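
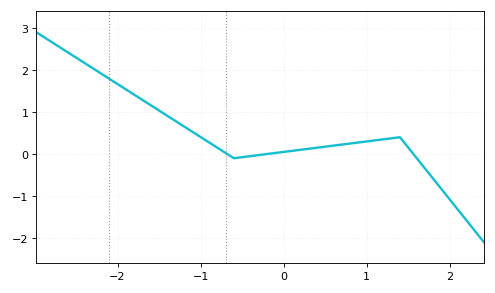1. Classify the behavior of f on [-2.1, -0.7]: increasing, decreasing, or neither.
decreasing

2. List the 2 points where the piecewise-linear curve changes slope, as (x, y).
(-0.6, -0.1); (1.4, 0.4)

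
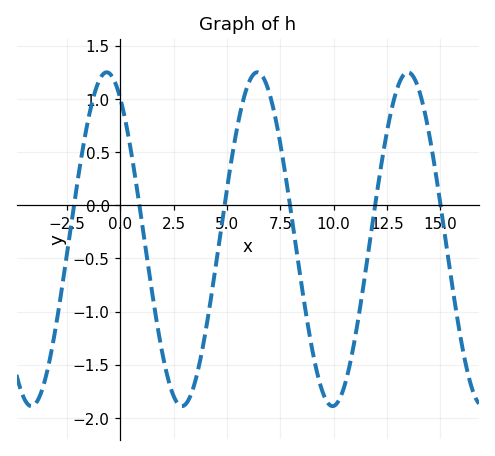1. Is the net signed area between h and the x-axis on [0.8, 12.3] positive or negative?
negative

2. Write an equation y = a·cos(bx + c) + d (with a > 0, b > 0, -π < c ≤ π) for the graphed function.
y = 1.57cos(0.89x + 0.57) - 0.32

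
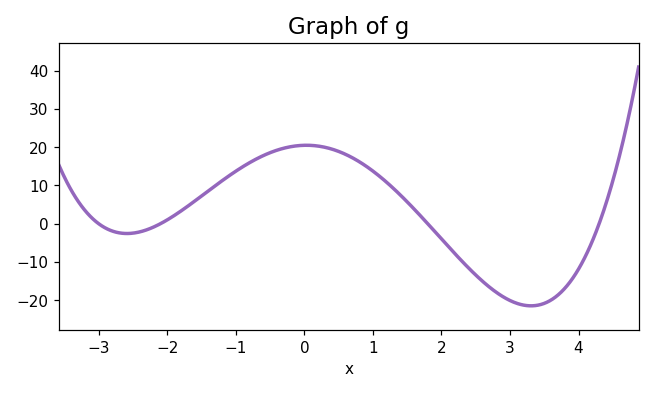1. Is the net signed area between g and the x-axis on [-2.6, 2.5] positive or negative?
positive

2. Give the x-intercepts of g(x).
-3, -2.1, 1.8, 4.3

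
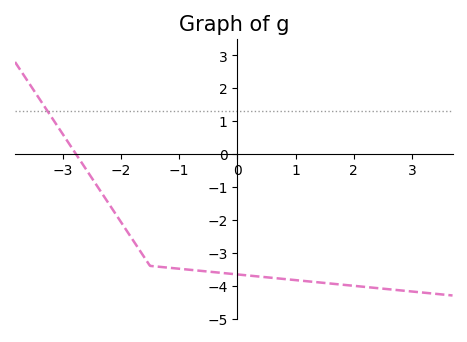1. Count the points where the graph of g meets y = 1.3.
1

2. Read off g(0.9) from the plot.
-3.82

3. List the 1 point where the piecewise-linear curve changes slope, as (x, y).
(-1.5, -3.4)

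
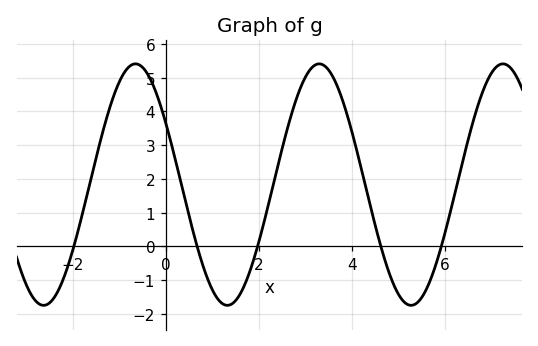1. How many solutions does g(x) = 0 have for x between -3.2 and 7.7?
5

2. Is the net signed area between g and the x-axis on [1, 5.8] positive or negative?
positive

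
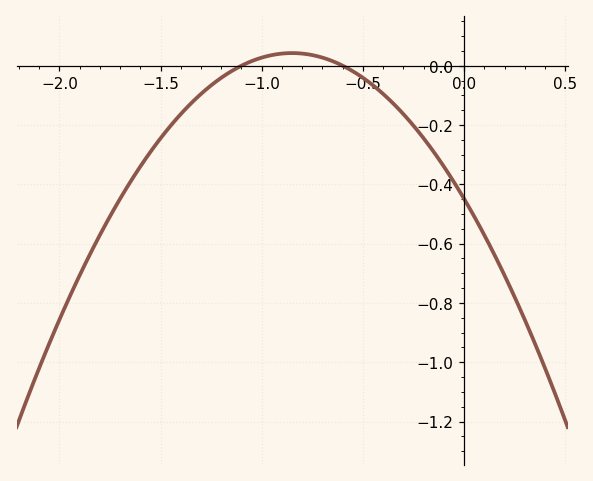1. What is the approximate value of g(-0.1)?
-0.34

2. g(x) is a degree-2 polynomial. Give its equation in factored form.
y = -0.68(x + 1.1)(x + 0.6)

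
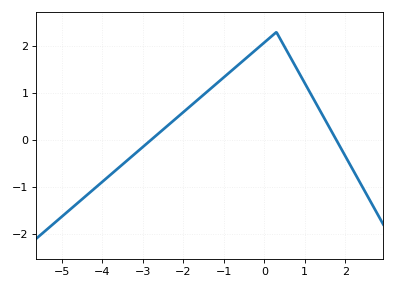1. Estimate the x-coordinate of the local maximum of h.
0.4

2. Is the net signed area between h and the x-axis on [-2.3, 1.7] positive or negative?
positive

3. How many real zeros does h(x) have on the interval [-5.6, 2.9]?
2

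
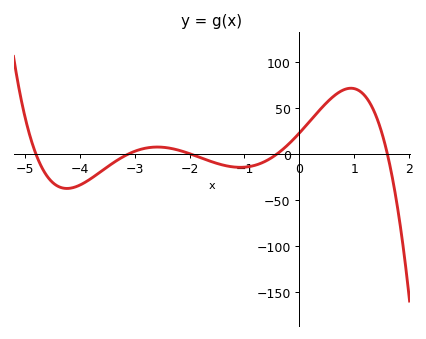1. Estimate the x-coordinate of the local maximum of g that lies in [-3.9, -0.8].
-2.59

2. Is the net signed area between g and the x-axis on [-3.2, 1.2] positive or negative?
positive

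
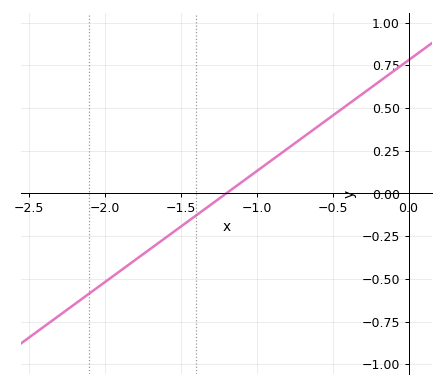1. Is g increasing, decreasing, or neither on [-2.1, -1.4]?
increasing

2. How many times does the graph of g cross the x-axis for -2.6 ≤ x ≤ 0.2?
1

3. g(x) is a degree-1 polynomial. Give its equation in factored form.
y = 0.65(x + 1.2)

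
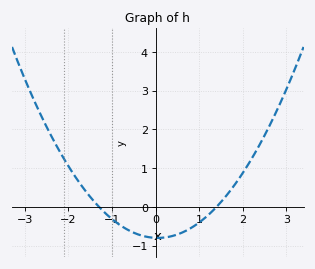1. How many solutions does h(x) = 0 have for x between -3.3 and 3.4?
2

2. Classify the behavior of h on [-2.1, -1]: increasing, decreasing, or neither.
decreasing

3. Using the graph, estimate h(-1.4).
0.123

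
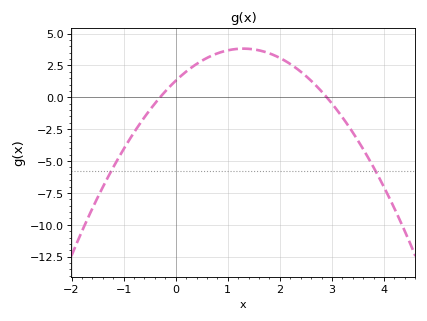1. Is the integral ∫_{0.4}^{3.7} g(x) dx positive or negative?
positive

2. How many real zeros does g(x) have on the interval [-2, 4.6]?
2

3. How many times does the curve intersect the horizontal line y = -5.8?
2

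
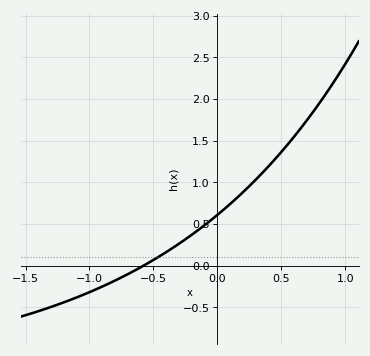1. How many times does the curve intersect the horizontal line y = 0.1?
1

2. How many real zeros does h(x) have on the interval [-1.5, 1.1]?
1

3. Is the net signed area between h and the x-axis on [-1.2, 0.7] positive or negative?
positive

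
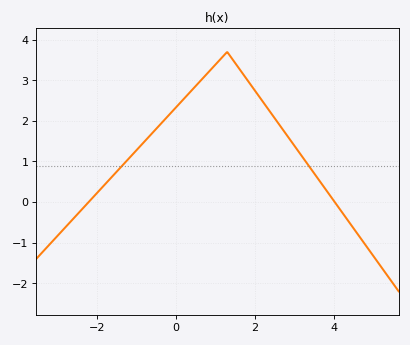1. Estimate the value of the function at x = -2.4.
-0.196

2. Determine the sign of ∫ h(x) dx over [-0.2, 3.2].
positive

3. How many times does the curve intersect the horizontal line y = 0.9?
2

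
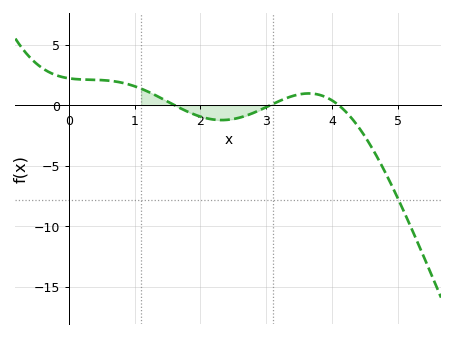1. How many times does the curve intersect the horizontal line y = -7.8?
1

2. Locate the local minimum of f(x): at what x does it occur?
2.3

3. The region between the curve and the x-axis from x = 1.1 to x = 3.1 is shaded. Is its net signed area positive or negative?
negative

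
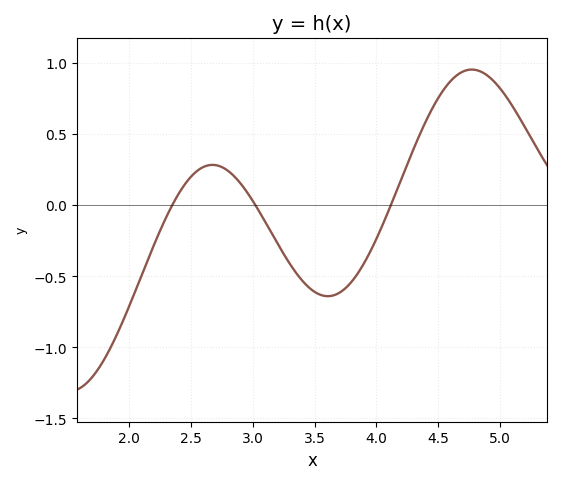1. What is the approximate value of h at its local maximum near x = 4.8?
0.953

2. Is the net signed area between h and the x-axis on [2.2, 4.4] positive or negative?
negative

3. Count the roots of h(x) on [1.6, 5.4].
3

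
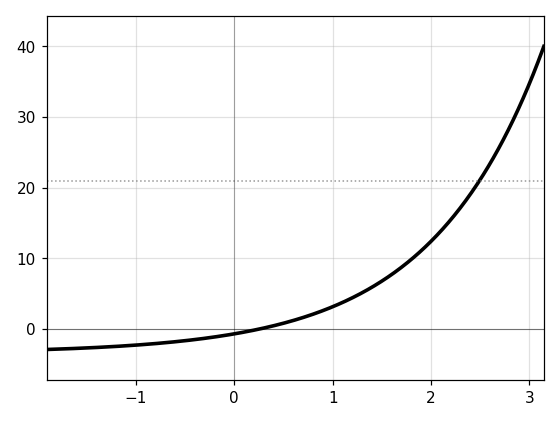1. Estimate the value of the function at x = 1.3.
5.13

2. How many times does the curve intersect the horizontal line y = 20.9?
1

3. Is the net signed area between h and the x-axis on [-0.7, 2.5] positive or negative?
positive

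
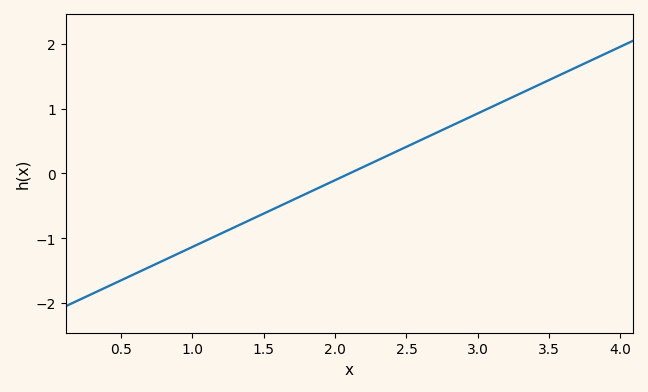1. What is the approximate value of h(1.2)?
-0.9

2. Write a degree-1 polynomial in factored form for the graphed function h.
y = 1.03(x - 2.1)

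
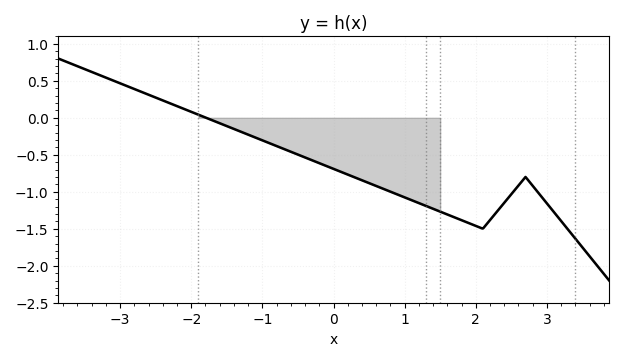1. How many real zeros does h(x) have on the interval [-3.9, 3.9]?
1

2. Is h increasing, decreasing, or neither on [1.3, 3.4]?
neither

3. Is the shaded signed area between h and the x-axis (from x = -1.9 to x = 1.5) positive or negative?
negative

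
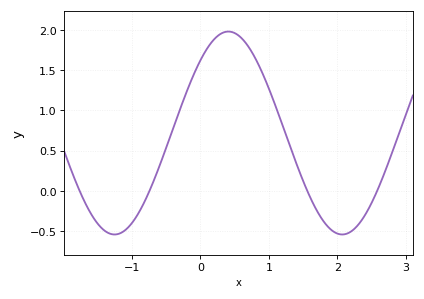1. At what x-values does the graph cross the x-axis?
-1.8, -0.7, 1.6, 2.6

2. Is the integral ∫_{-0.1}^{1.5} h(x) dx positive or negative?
positive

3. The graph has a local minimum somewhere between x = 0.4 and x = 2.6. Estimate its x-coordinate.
2.1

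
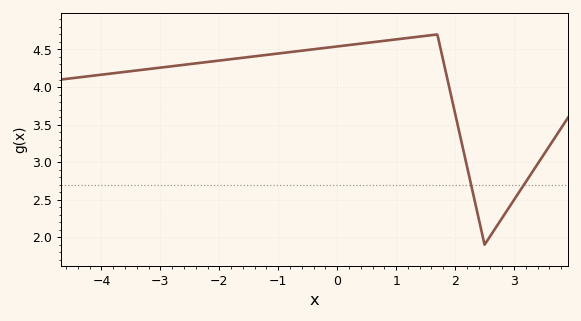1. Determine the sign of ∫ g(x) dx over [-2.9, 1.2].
positive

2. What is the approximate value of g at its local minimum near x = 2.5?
1.9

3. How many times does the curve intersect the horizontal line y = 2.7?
2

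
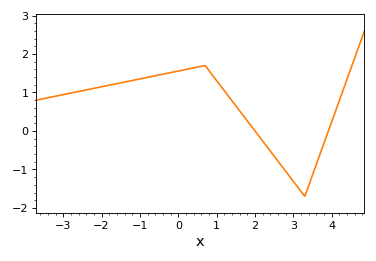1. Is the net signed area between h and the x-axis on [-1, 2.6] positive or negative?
positive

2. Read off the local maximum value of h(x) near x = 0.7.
1.7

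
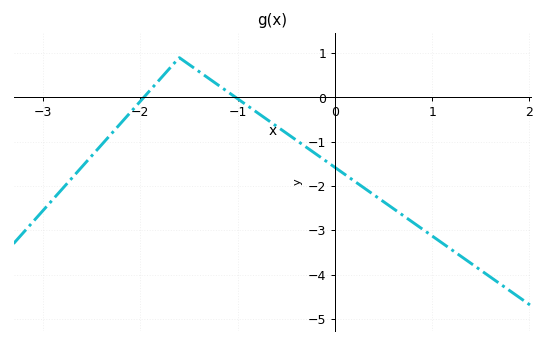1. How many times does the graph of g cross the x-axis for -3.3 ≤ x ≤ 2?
2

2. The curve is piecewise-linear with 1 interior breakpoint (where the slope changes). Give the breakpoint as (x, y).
(-1.6, 0.9)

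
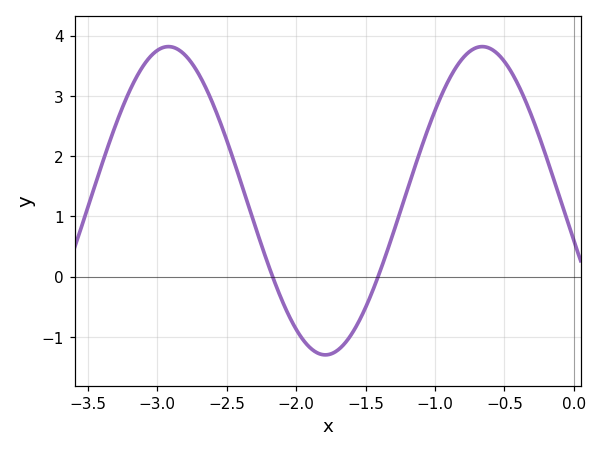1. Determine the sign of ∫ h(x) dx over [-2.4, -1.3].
negative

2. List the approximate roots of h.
-2.17, -1.41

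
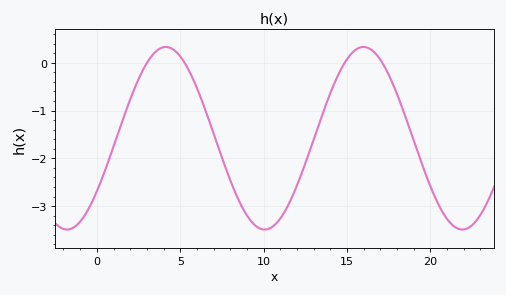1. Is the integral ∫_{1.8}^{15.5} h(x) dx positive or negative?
negative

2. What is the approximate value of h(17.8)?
-0.482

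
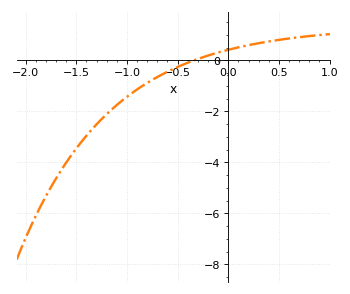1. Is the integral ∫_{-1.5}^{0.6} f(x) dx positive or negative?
negative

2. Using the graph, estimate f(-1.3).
-2.6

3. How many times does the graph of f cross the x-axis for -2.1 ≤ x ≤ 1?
1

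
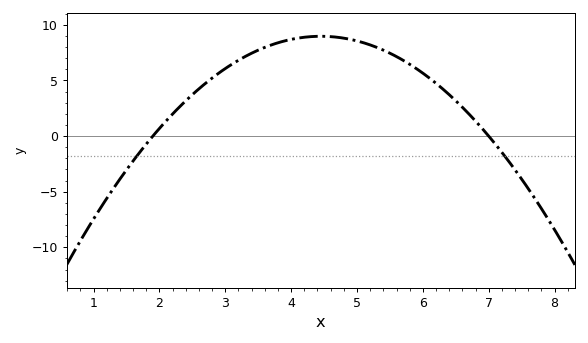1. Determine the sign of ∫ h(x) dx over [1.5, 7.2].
positive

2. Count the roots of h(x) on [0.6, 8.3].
2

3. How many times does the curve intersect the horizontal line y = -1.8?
2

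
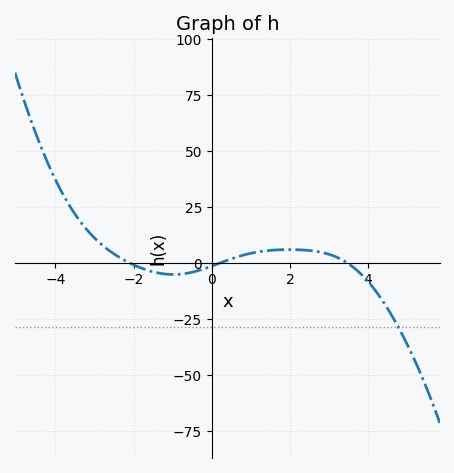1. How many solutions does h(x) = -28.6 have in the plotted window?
1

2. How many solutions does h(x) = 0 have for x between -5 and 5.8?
3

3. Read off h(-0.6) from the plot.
-4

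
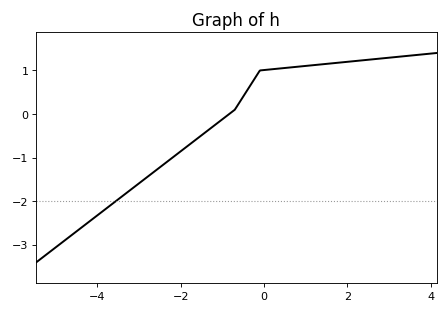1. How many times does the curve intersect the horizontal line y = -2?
1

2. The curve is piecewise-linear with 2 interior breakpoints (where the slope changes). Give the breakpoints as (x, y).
(-0.7, 0.1); (-0.1, 1)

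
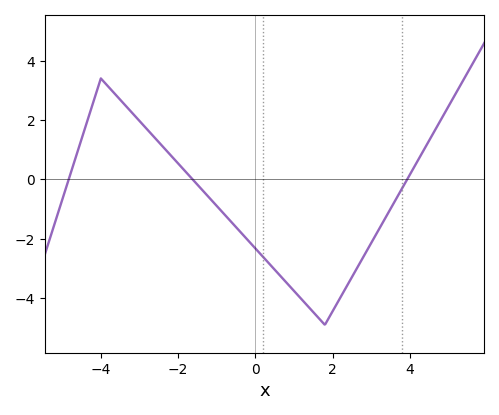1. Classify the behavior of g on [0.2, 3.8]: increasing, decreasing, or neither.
neither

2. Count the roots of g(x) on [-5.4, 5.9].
3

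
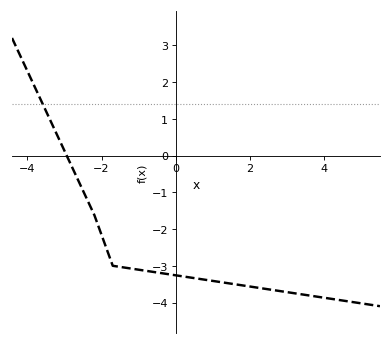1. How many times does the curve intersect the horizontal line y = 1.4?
1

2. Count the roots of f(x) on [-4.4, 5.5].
1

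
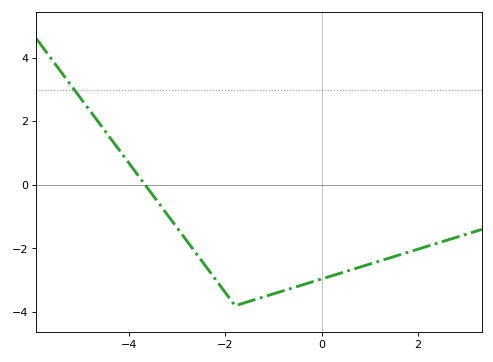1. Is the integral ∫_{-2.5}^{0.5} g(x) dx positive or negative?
negative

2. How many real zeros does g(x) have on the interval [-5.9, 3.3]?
1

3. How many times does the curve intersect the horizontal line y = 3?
1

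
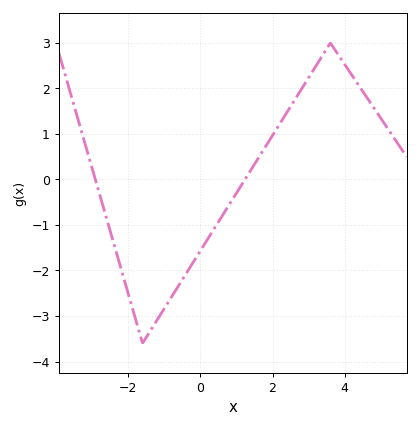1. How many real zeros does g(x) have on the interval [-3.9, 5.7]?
2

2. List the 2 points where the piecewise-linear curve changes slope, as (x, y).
(-1.6, -3.6); (3.6, 3)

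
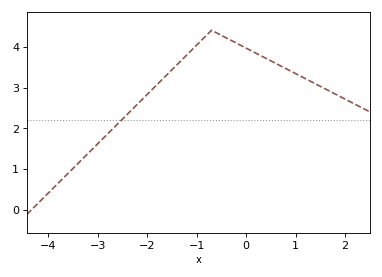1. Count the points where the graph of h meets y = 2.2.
1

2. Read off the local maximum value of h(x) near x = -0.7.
4.4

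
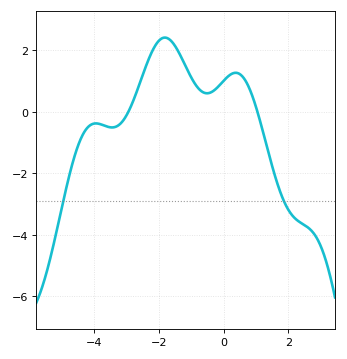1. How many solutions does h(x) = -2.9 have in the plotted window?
2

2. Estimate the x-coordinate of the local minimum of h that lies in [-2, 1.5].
-0.511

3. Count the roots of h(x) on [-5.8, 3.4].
2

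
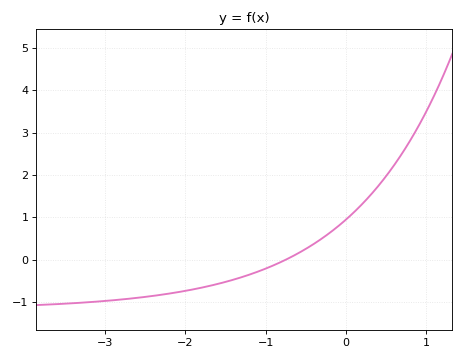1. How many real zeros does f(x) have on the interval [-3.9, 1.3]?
1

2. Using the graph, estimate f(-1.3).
-0.4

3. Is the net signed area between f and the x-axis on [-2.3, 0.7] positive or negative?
positive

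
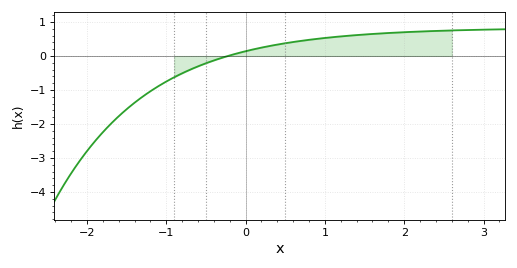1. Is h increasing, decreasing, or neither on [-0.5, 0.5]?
increasing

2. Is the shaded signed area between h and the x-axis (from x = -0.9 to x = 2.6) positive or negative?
positive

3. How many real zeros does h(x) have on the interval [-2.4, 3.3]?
1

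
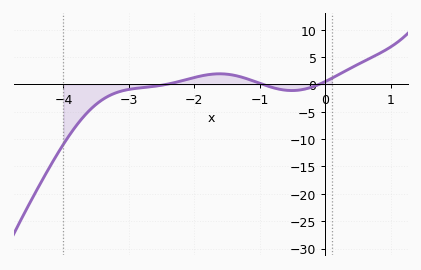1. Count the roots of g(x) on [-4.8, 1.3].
3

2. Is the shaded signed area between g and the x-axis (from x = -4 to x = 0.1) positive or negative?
negative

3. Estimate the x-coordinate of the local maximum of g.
-1.61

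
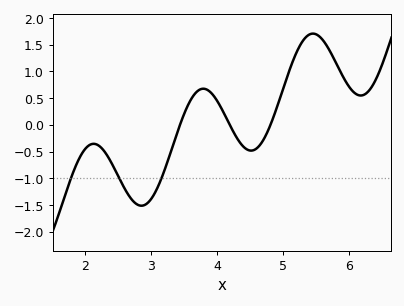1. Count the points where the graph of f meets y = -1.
3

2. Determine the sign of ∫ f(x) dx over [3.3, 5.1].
positive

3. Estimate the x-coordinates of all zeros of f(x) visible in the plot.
3.44, 4.19, 4.81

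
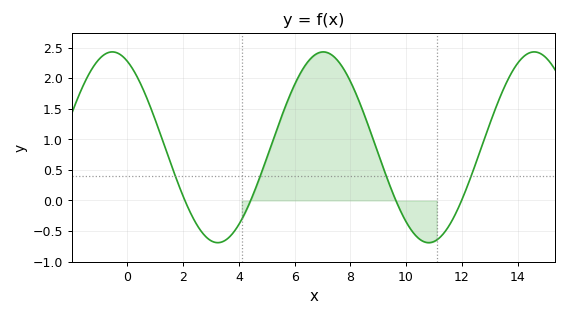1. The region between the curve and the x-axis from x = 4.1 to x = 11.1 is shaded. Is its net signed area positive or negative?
positive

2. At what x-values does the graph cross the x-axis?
2.06, 4.42, 9.63, 12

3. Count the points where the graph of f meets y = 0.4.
4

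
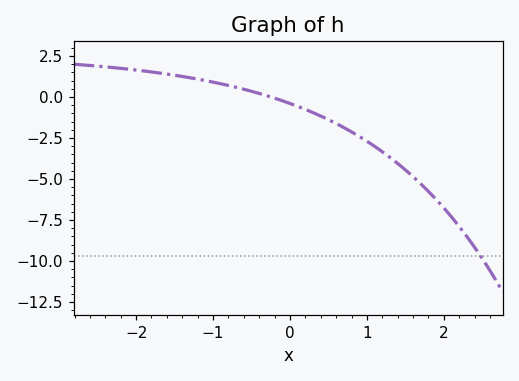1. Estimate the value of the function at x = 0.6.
-1.6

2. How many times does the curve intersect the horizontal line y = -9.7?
1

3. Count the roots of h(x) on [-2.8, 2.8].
1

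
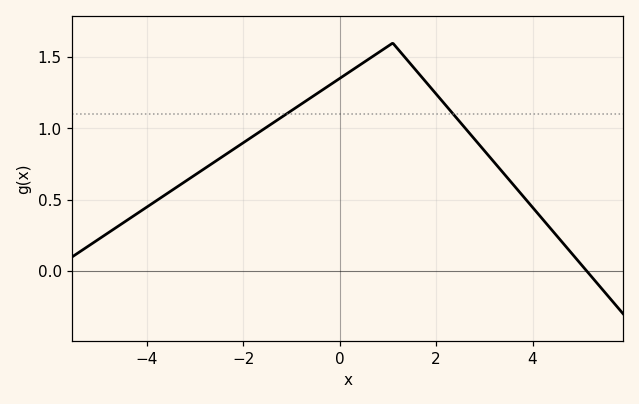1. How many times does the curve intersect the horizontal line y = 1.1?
2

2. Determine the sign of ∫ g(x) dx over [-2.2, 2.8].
positive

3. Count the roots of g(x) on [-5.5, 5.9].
1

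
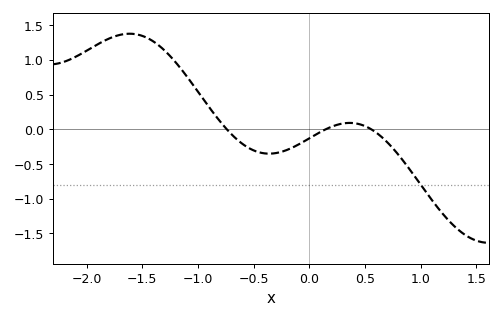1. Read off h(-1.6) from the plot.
1.38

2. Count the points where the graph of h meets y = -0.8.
1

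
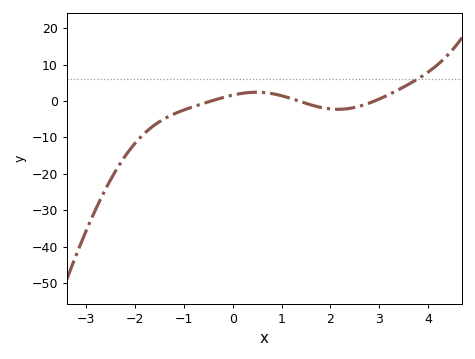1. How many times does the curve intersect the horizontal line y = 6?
1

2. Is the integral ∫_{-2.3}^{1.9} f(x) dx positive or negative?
negative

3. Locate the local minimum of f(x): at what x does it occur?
2.16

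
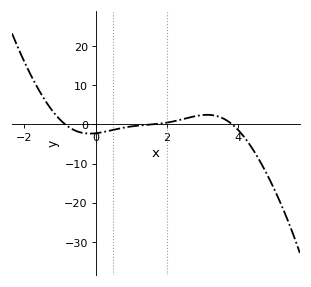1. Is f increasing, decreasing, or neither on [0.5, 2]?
increasing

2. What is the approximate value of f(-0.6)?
-1.45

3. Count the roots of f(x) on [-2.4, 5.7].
3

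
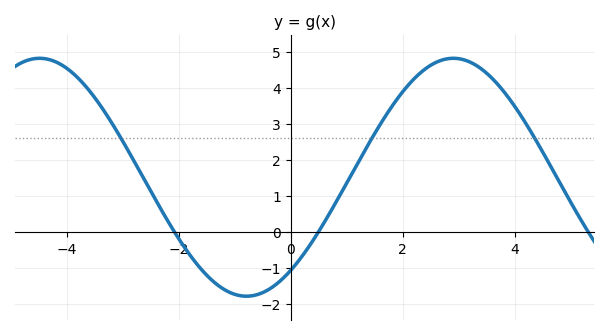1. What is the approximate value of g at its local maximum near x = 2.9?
4.82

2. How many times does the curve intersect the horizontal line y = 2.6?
3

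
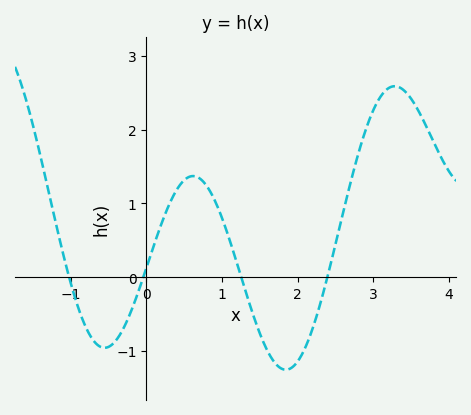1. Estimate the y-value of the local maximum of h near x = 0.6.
1.37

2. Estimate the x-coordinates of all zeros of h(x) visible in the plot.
-1.02, -0.042, 1.25, 2.39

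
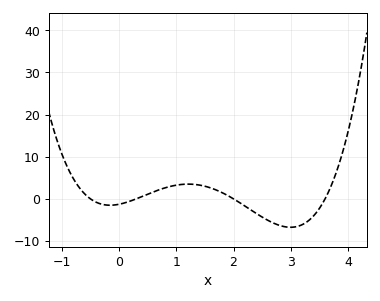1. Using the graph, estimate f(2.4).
-3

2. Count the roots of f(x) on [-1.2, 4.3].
4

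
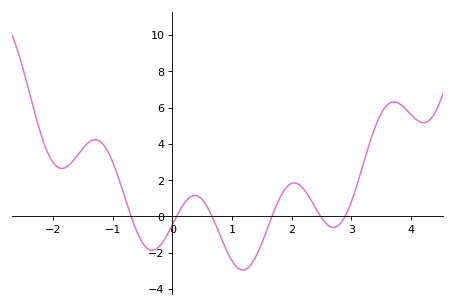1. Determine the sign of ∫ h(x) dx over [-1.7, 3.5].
positive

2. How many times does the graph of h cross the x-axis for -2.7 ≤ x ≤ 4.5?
6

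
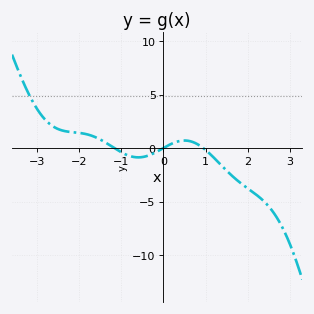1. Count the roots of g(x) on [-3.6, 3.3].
3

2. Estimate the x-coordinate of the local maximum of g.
0.5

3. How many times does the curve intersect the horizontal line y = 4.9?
1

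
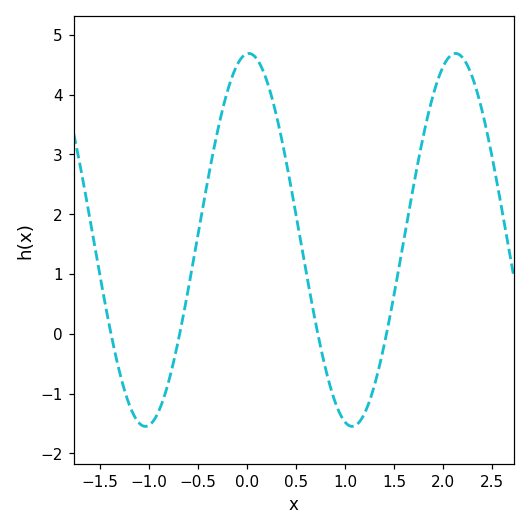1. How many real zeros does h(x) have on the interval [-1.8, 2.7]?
4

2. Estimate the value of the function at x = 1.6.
1.59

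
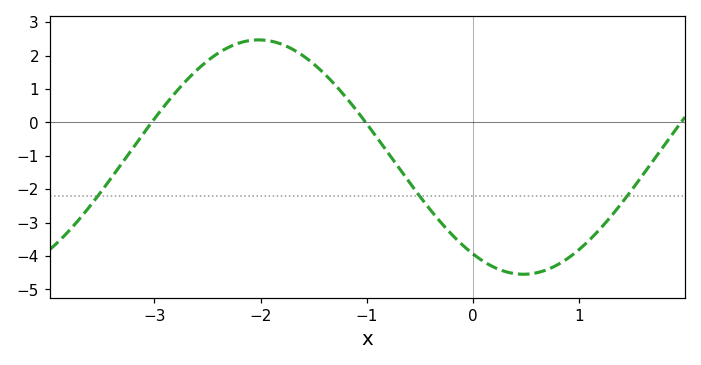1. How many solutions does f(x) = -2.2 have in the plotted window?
3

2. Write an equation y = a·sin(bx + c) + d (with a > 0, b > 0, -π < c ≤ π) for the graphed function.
y = 3.51sin(1.26x - 2.17) - 1.04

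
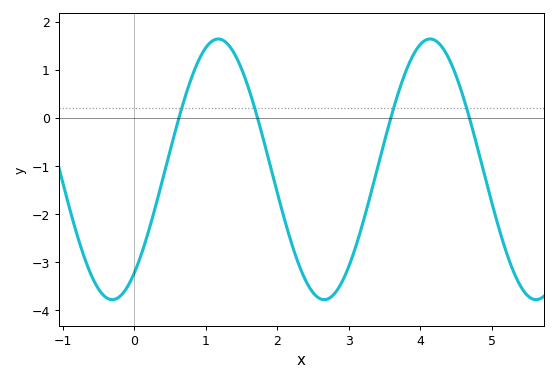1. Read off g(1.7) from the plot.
0.125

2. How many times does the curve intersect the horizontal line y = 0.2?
4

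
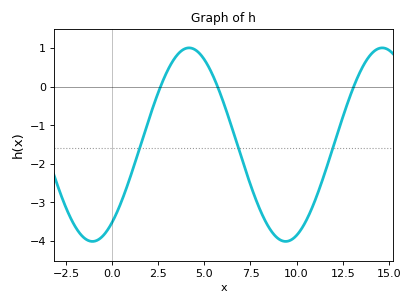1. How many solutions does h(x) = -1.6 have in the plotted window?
3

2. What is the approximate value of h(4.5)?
0.961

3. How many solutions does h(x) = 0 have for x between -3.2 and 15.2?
3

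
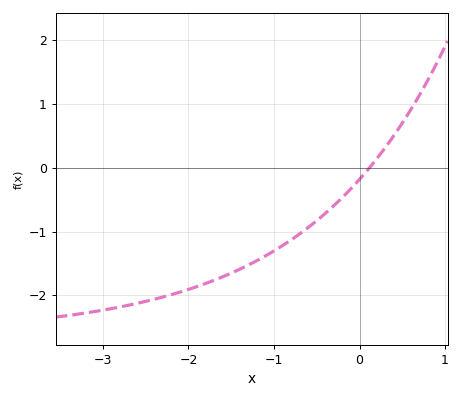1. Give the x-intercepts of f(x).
0.1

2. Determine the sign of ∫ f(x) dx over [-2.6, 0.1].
negative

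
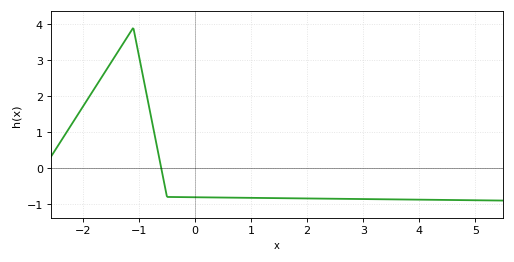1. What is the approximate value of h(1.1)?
-0.827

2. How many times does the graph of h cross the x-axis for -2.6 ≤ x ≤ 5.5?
1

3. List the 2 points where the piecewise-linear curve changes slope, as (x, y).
(-1.1, 3.9); (-0.5, -0.8)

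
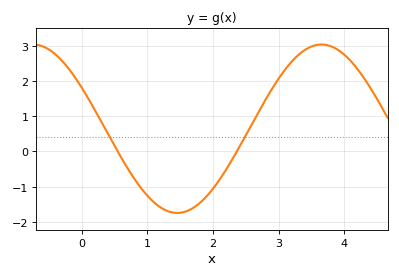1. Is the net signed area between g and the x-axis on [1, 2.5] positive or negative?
negative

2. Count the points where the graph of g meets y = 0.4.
2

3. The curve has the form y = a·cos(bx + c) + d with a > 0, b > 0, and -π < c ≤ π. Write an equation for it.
y = 2.39cos(1.43x + 1.06) + 0.64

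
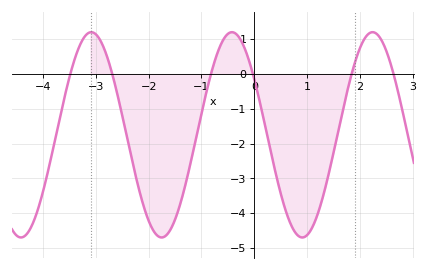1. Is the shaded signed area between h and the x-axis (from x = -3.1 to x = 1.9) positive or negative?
negative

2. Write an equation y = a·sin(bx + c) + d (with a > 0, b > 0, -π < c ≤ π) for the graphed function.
y = 2.95sin(2.36x + 2.57) - 1.75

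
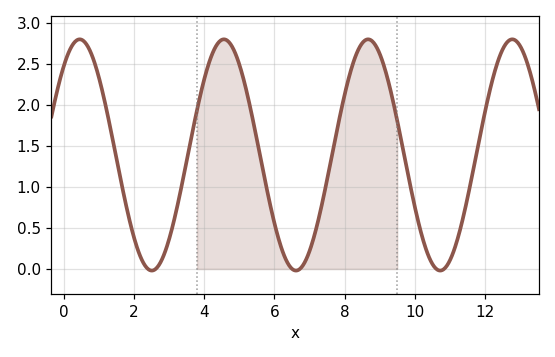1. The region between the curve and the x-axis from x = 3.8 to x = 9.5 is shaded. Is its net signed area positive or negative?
positive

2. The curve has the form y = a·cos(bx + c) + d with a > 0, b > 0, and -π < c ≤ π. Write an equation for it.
y = 1.41cos(1.5x - 0.7) + 1.39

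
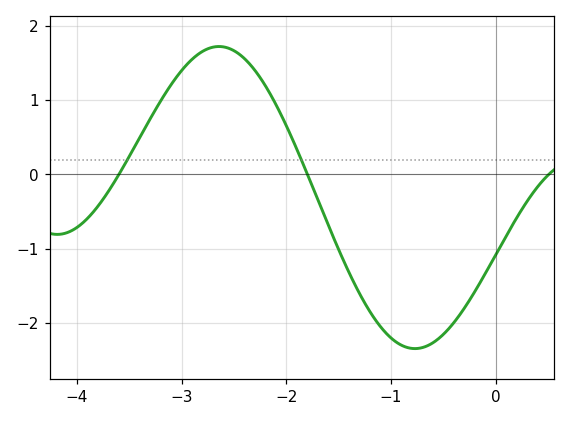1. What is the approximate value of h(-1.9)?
0.341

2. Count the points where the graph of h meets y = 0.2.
2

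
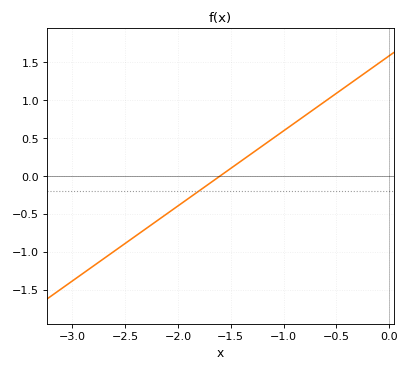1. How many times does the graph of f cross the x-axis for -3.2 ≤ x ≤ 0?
1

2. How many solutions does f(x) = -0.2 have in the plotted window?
1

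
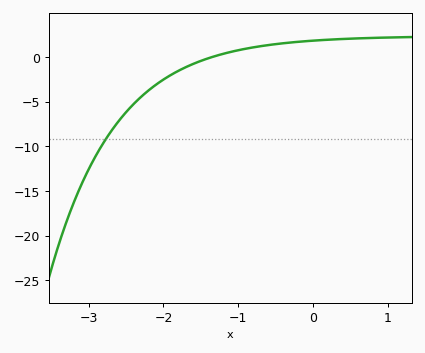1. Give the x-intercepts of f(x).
-1.36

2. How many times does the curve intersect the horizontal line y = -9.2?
1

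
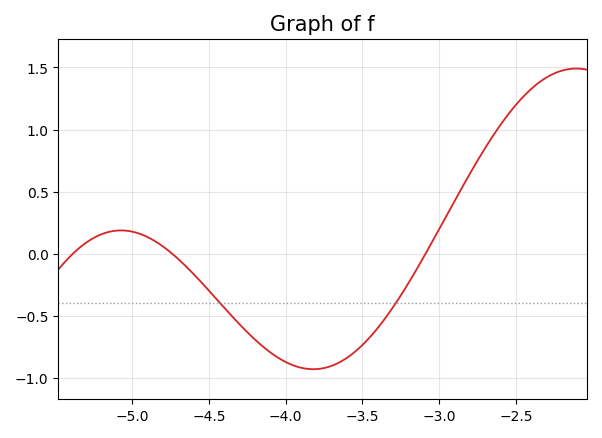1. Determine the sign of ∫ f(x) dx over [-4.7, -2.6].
negative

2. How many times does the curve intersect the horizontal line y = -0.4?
2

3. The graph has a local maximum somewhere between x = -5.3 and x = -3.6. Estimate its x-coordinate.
-5.07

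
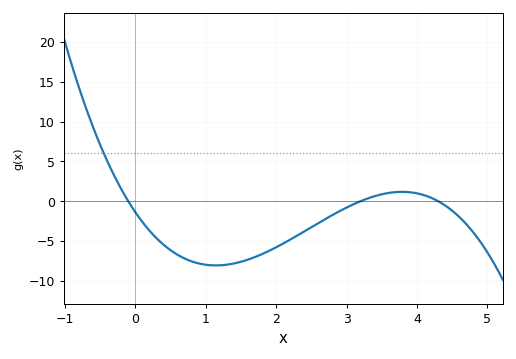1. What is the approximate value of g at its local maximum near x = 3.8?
1.17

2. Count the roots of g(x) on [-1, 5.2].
3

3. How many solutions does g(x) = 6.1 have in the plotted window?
1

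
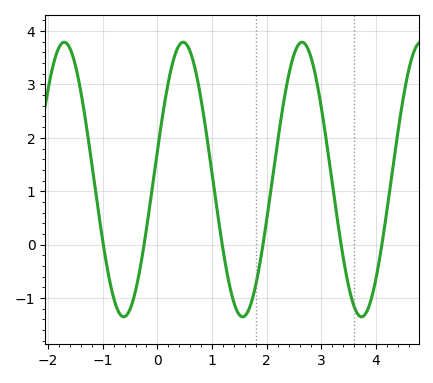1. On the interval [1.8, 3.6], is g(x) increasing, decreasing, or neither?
neither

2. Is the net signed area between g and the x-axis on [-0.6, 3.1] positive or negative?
positive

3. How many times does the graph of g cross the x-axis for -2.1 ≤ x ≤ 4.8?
6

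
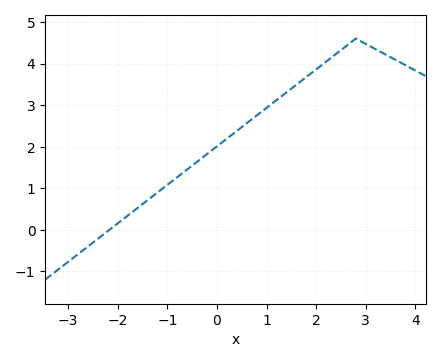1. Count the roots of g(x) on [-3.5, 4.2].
1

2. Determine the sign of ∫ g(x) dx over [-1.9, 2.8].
positive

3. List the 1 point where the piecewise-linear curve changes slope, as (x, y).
(2.8, 4.6)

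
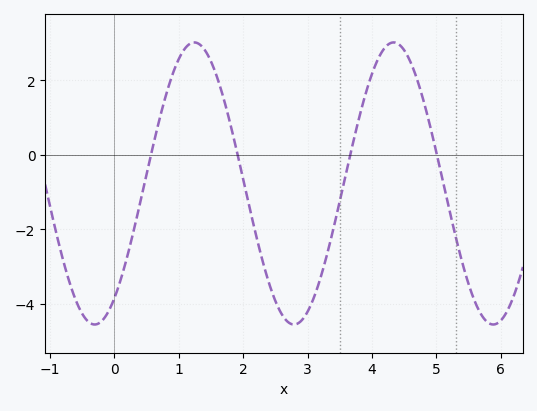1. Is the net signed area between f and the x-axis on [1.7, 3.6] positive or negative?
negative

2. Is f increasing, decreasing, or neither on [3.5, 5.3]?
neither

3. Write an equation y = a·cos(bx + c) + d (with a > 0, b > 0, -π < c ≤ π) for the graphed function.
y = 3.79cos(2x - 2.5) - 0.77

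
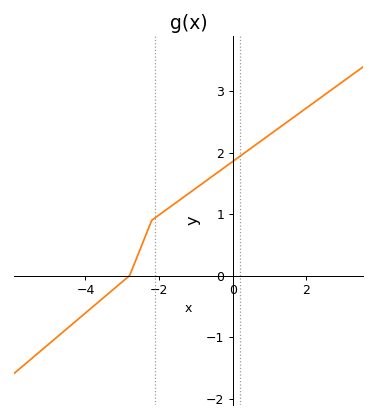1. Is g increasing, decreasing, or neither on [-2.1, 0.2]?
increasing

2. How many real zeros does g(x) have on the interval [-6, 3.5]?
1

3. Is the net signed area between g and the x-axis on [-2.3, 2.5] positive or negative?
positive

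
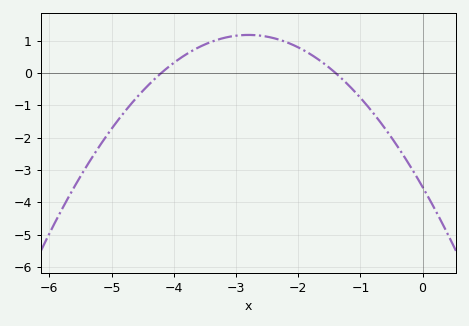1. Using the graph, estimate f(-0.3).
-2.6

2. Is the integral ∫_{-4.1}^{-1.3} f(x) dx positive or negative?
positive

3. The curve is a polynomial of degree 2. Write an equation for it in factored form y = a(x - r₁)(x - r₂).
y = -0.6(x + 4.2)(x + 1.4)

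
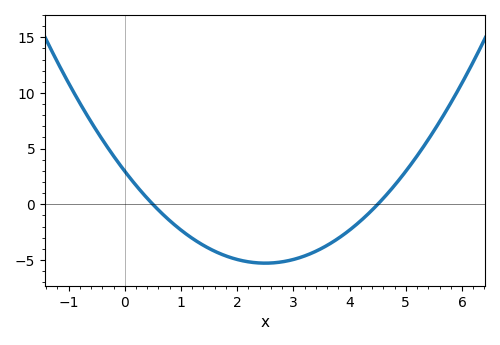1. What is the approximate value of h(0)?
2.97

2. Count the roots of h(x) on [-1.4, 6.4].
2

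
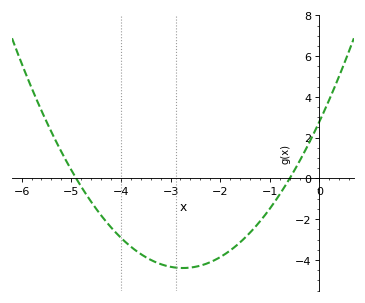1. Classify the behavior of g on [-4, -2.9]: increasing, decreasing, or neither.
decreasing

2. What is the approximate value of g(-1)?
-1.4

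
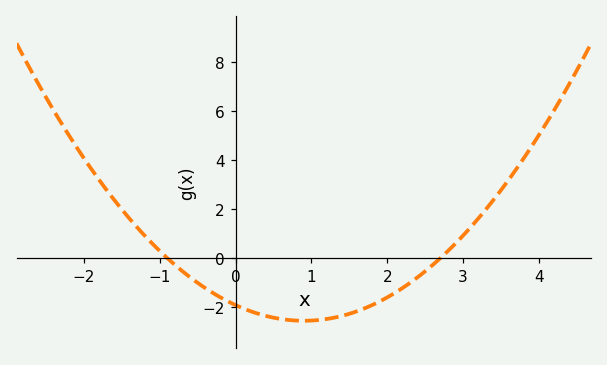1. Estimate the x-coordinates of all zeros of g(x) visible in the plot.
-0.8, 2.8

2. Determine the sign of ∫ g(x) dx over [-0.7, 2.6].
negative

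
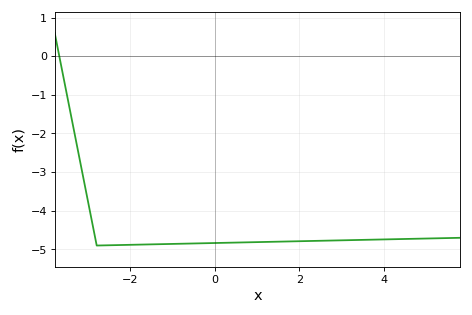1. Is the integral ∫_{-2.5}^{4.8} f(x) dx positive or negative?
negative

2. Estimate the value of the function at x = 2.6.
-4.8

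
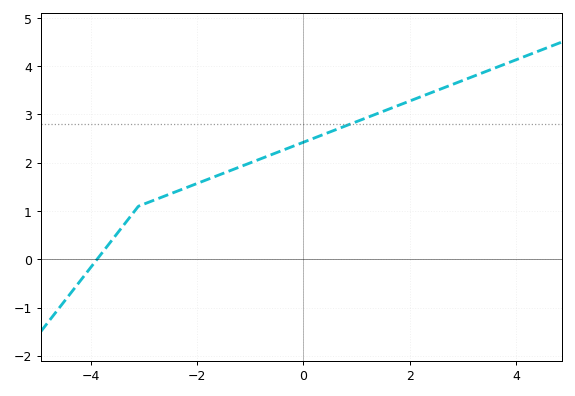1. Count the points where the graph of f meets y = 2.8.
1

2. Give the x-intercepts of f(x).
-3.8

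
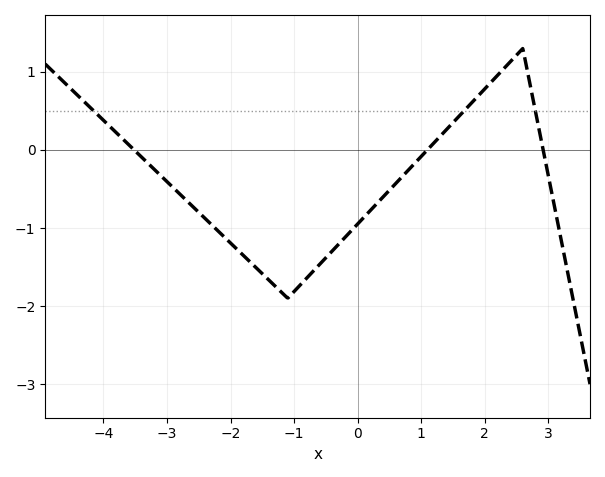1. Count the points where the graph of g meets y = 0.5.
3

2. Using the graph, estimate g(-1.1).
-1.9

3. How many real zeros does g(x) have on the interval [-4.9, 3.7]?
3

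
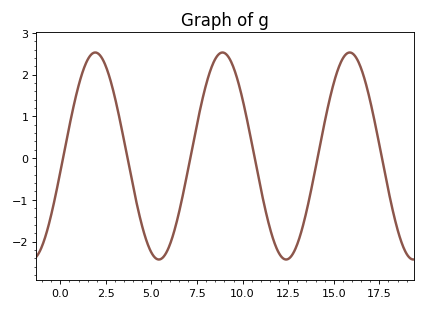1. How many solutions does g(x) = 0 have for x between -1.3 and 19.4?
6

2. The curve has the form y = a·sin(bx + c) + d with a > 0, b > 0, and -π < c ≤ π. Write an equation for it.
y = 2.48sin(0.9x - 0.152) + 0.05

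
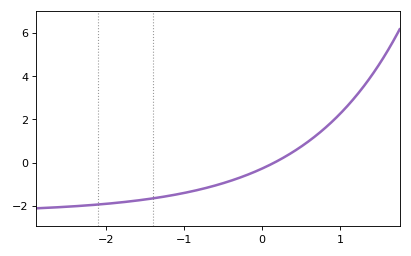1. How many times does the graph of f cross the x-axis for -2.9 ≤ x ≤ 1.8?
1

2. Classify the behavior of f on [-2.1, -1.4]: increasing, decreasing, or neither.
increasing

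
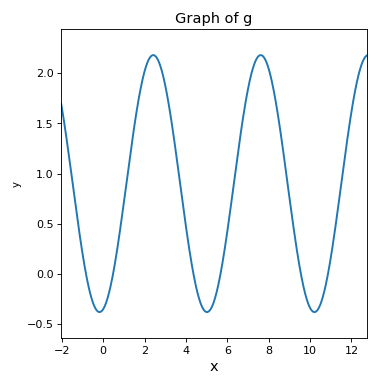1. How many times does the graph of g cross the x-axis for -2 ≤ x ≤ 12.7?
6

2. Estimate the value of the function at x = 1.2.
1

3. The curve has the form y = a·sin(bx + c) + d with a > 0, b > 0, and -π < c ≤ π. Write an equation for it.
y = 1.28sin(1.2x - 1.4) + 0.9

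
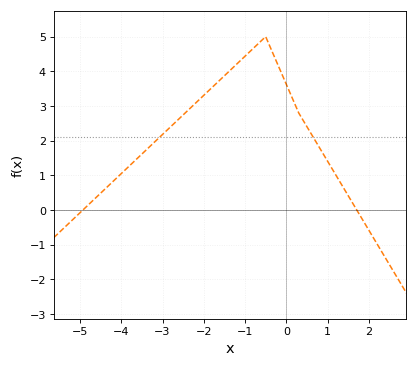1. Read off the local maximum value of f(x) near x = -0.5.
5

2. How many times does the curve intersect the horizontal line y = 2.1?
2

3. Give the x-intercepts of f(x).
-5, 1.8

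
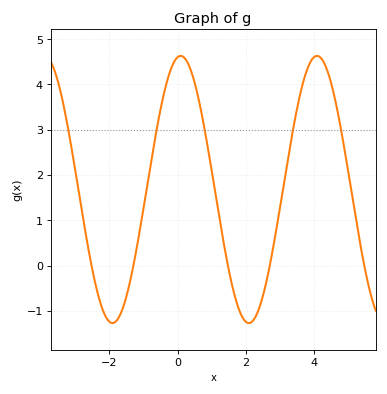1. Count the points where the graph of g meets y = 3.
5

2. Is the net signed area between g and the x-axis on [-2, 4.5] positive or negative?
positive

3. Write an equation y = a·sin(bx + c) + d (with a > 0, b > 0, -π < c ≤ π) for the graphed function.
y = 2.95sin(1.57x + 1.43) + 1.68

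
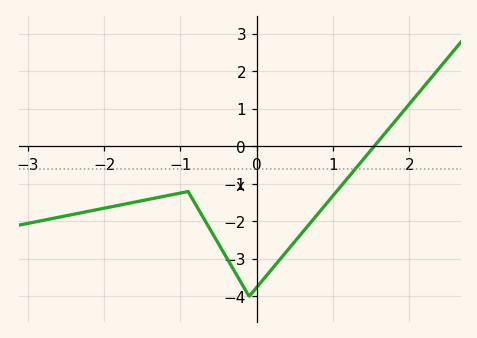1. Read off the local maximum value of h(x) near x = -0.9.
-1.2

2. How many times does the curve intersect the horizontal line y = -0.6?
1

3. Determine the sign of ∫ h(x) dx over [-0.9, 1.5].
negative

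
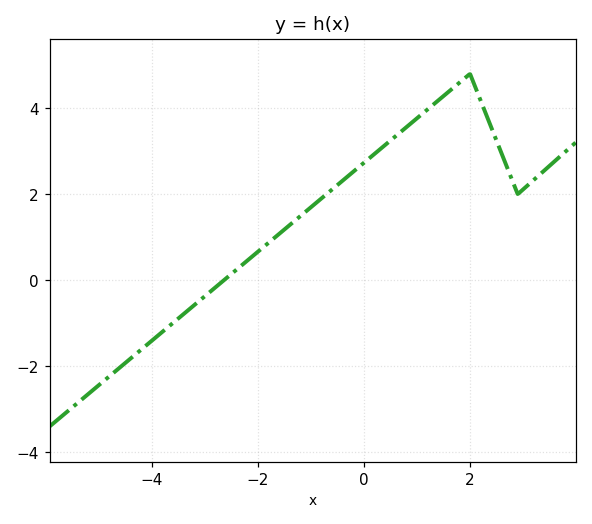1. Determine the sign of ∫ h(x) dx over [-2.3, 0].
positive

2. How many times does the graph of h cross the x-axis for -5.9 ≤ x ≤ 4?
1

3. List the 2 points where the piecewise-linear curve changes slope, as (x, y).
(2, 4.8); (2.9, 2)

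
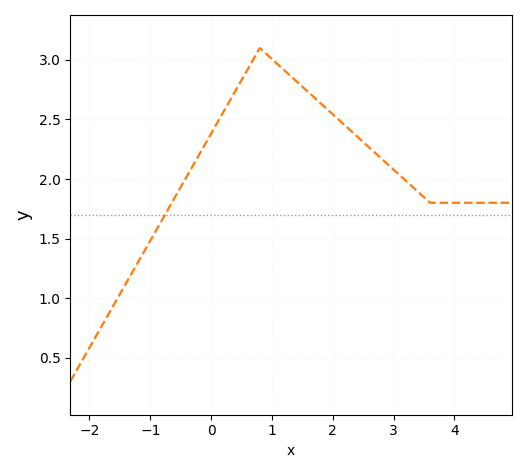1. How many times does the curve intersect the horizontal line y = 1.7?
1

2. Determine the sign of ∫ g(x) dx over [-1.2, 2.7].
positive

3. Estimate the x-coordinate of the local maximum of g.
0.8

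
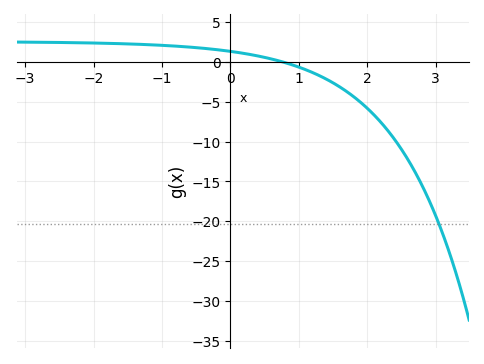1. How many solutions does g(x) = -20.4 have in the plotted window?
1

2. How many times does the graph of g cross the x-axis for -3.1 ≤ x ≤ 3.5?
1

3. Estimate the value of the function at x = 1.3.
-1.5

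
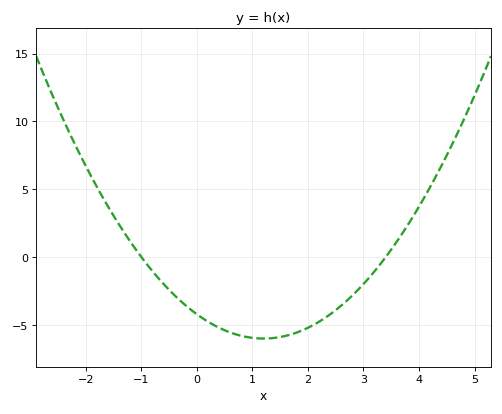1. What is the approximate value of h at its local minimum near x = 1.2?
-6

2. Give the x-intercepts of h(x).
-1, 3.4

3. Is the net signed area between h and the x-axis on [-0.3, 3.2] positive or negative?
negative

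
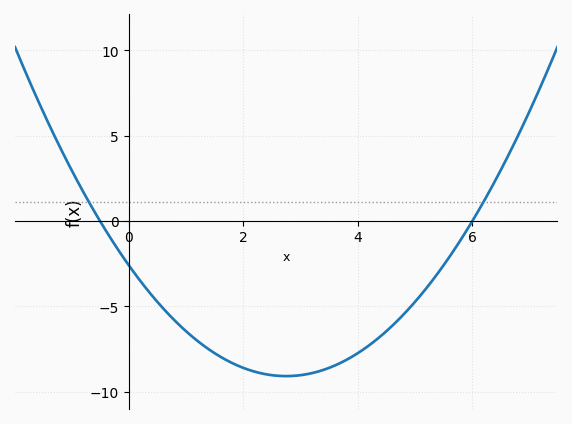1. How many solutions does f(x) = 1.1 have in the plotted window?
2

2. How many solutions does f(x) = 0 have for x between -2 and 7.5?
2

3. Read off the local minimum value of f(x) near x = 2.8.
-9.08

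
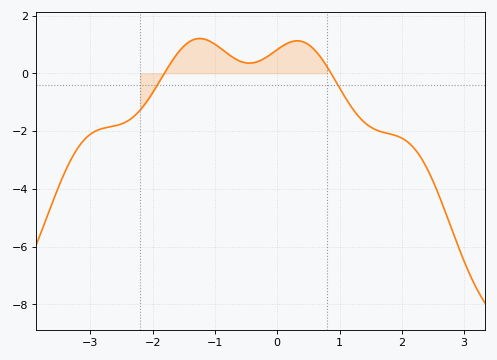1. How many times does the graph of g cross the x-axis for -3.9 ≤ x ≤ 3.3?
2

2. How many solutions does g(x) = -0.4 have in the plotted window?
2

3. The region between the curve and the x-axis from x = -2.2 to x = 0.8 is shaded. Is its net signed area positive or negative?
positive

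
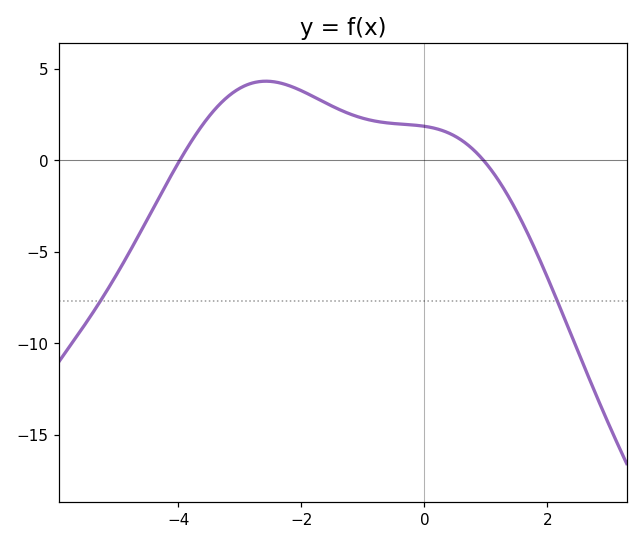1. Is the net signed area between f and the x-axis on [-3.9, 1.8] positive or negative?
positive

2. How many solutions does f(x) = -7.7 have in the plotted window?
2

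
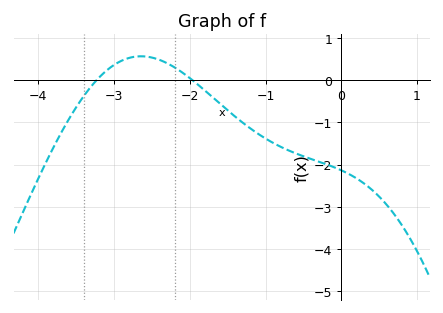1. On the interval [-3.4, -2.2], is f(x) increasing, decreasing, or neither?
neither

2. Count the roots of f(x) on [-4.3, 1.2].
2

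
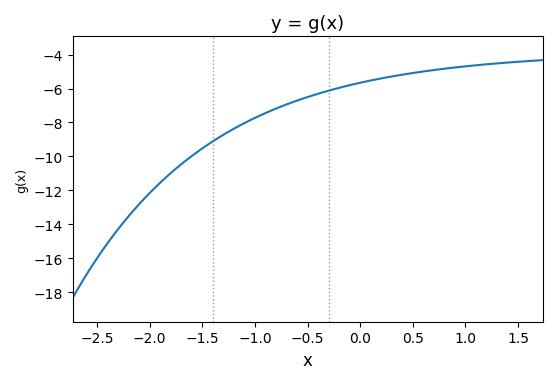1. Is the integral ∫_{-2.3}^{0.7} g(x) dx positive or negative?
negative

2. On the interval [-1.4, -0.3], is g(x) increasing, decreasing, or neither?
increasing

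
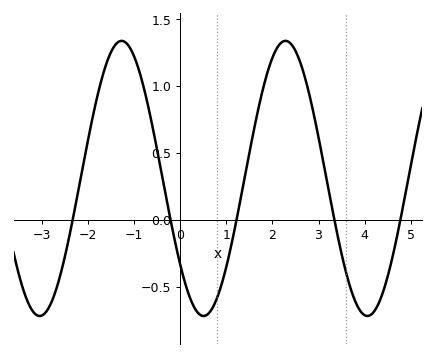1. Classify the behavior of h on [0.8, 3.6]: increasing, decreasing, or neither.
neither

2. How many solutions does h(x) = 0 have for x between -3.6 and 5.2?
5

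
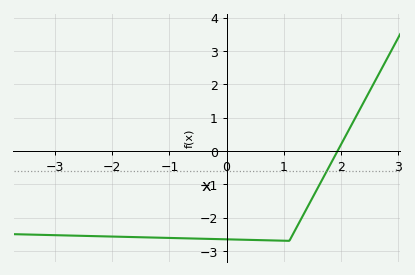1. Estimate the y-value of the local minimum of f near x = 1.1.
-2.7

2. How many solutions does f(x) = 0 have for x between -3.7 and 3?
1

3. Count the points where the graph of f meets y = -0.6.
1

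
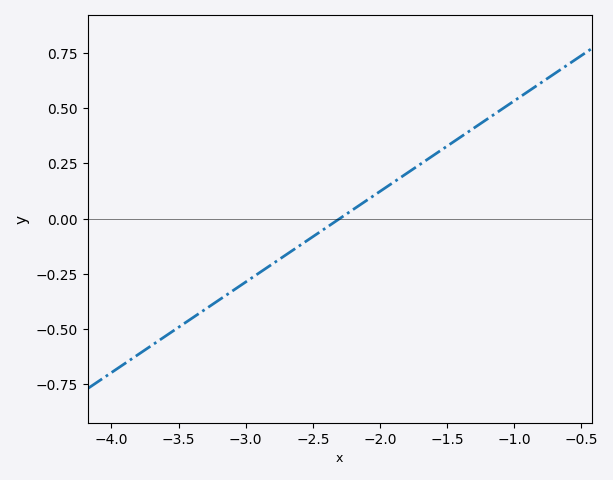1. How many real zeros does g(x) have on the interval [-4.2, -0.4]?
1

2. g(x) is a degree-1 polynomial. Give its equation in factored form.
y = 0.41(x + 2.3)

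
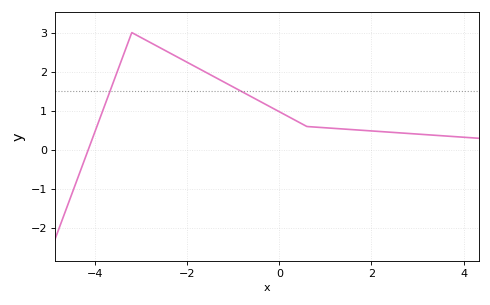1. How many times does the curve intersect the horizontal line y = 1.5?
2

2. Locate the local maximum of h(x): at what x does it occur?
-3.2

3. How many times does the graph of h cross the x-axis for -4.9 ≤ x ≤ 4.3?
1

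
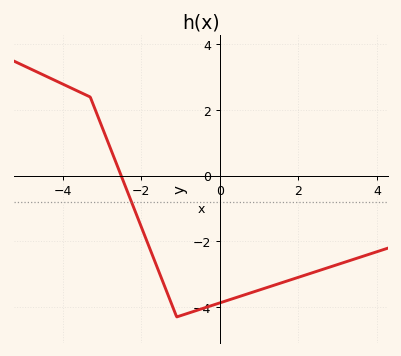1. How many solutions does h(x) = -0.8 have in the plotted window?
1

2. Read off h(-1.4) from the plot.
-3.4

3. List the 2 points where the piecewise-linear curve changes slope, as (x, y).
(-3.3, 2.4); (-1.1, -4.3)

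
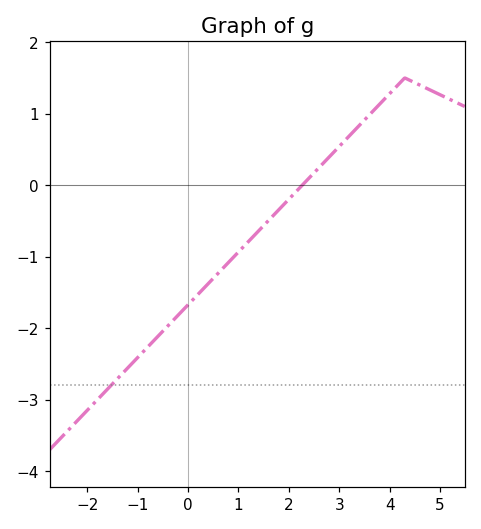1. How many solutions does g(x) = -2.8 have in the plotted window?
1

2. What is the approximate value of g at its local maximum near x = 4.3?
1.5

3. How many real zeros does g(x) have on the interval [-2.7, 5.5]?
1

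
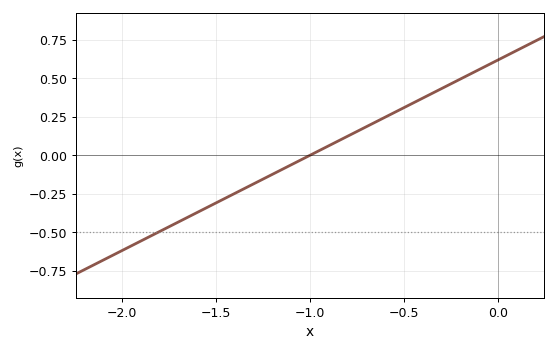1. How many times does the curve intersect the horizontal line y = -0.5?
1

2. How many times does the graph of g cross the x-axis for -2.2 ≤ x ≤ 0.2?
1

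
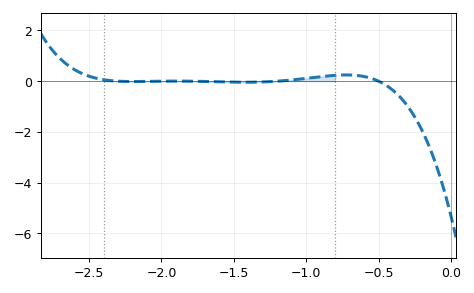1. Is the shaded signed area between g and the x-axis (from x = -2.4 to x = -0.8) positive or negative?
positive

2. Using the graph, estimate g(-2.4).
0.059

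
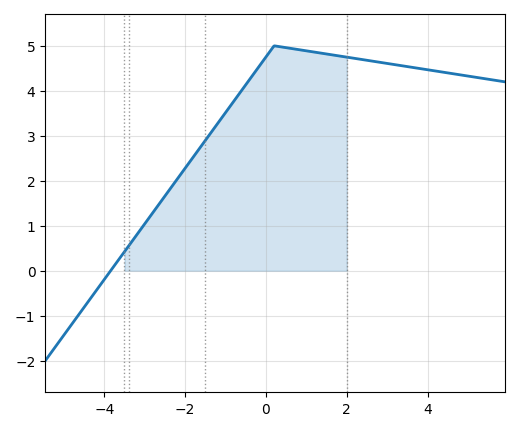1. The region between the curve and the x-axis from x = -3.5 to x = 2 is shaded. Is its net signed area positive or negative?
positive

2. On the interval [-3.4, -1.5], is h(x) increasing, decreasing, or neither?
increasing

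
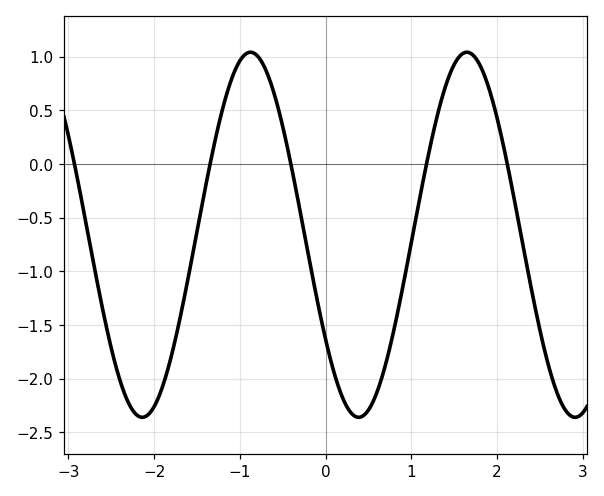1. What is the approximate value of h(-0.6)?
0.653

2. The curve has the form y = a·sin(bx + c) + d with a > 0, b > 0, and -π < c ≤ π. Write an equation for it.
y = 1.7sin(2.49x - 2.53) - 0.66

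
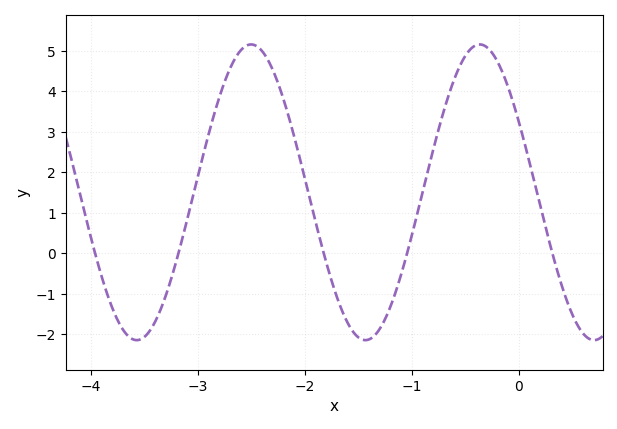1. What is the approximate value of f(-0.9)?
1.5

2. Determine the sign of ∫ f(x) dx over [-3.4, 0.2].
positive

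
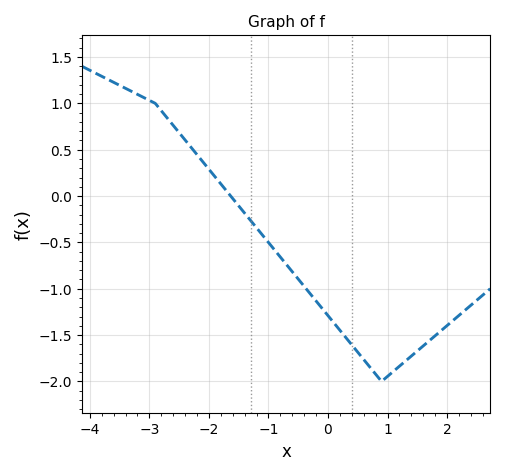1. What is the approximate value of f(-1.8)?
0.132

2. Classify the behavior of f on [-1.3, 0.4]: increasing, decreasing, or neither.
decreasing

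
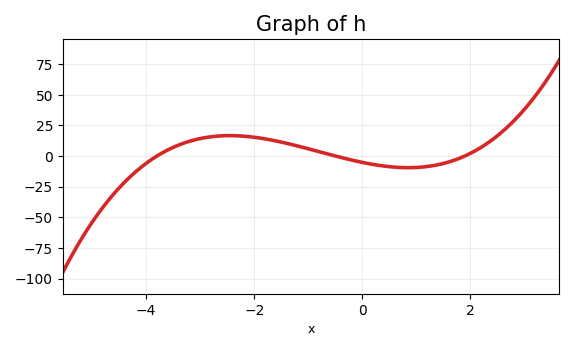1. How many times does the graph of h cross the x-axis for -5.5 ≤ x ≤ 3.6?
3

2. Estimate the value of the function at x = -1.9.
14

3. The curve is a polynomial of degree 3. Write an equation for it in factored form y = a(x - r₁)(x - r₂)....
y = 1.45(x + 3.8)(x + 0.5)(x - 1.9)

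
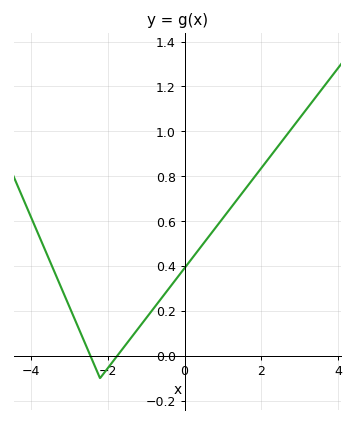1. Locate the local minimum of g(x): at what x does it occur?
-2.2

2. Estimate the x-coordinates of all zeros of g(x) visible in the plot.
-2.4, -1.8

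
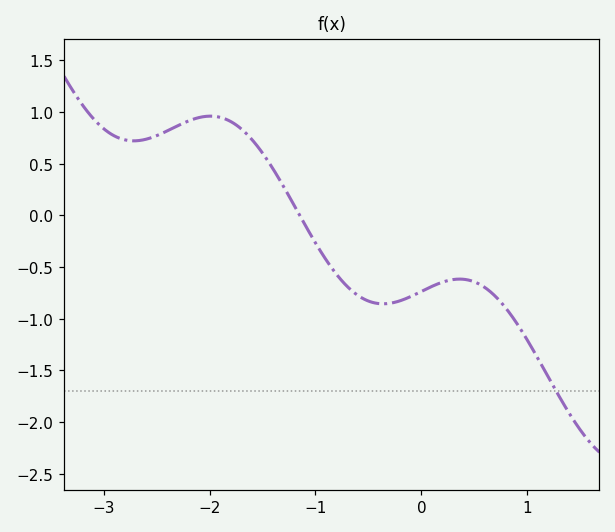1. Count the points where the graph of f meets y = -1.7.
1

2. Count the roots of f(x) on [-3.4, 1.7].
1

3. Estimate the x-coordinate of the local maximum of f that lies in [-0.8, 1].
0.362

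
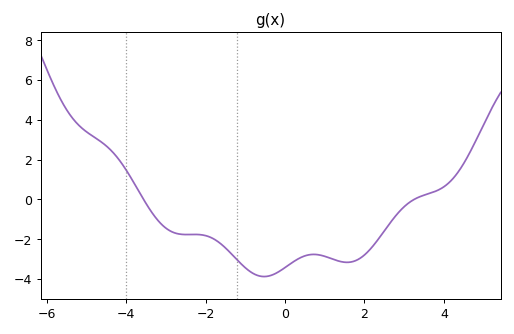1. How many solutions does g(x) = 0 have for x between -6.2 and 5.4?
2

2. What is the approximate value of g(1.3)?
-3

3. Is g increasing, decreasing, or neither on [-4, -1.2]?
neither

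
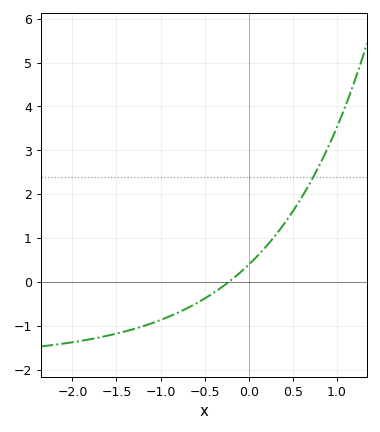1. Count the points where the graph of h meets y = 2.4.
1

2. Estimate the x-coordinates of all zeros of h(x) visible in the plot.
-0.225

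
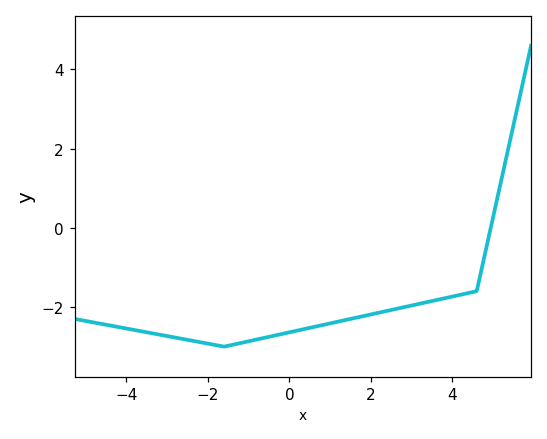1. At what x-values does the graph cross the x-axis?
5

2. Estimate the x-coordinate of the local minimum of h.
-1.6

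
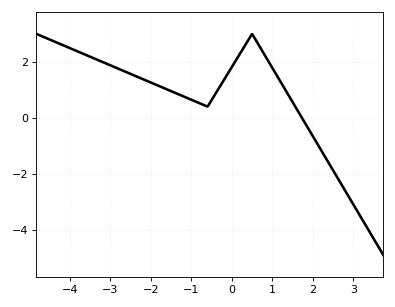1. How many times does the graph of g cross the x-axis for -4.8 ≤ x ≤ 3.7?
1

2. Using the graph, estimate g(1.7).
0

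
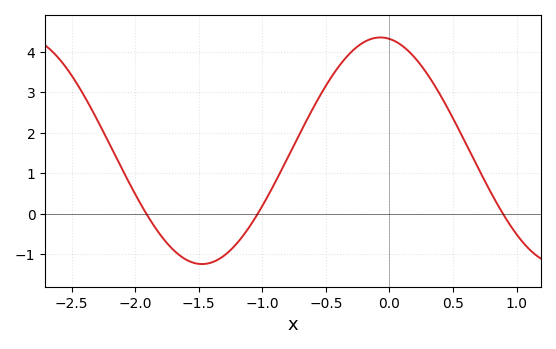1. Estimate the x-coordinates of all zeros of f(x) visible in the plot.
-1.9, -1, 0.9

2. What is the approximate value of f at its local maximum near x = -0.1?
4.4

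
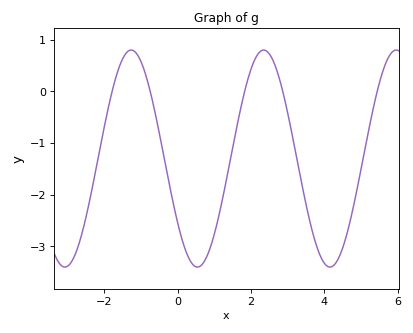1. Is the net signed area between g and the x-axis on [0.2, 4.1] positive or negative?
negative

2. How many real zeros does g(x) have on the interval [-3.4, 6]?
5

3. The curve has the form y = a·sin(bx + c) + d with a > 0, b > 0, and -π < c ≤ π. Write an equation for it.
y = 2.1sin(1.7x - 2.5) - 1.3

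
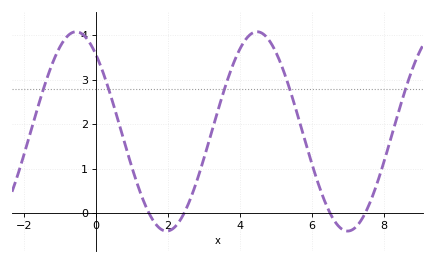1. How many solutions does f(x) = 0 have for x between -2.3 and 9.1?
4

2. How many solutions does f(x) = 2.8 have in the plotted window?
5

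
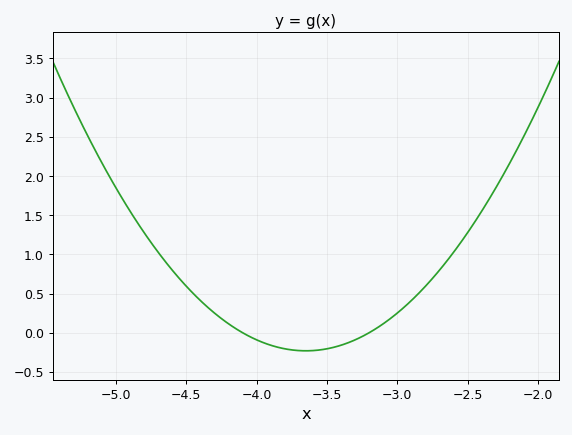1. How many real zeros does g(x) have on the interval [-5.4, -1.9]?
2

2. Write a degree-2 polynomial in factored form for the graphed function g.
y = 1.14(x + 4.1)(x + 3.2)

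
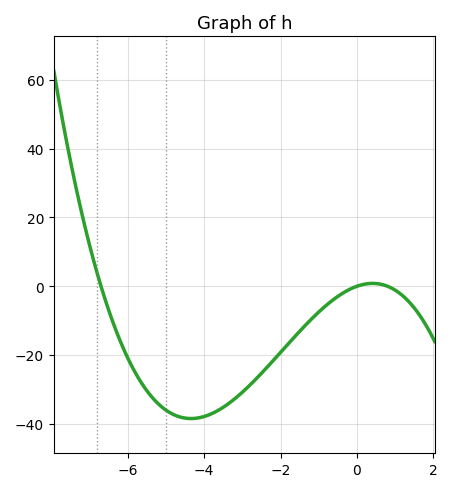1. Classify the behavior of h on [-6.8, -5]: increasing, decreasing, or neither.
decreasing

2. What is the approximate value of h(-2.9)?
-29.8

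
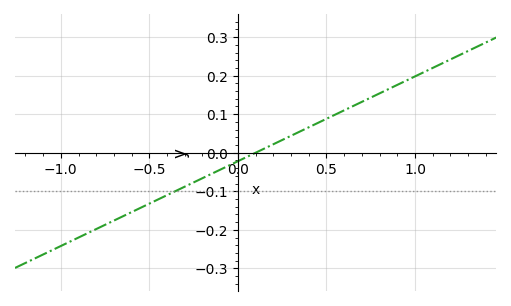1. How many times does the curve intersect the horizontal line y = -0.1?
1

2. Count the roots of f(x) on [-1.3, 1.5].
1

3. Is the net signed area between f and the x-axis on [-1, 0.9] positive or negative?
negative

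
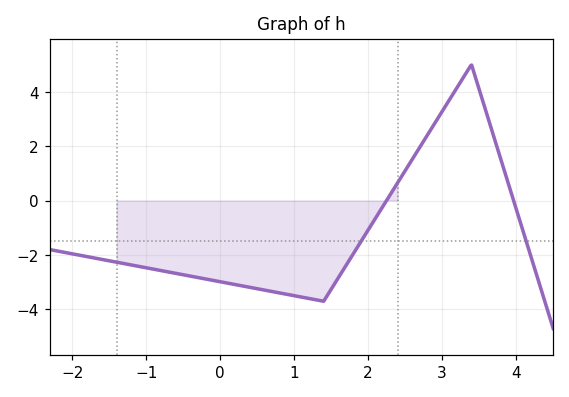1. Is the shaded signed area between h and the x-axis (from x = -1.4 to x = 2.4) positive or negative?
negative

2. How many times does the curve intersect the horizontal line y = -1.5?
2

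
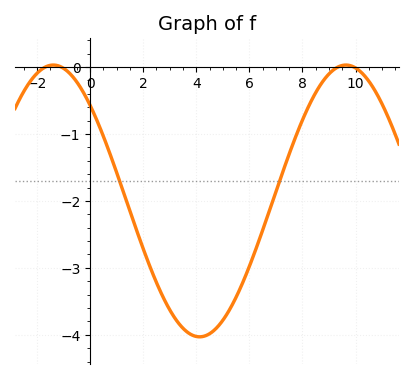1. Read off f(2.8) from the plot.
-3.48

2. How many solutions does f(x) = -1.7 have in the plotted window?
2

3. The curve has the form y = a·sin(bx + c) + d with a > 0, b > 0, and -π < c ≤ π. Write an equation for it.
y = 2.03sin(0.57x + 2.36) - 2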